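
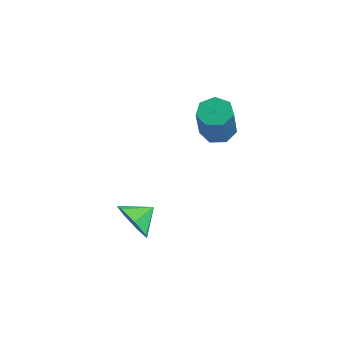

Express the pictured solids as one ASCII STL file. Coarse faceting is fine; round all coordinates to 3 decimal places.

solid 
facet normal -0.058 0.338 -0.939
outer loop
vertex 0.665 -0.146 1.449
vertex 0.278 -0.79 1.241
vertex -0.009 -0.114 1.502
endloop
endfacet
facet normal 0.071 0.940 0.335
outer loop
vertex 0.665 -0.146 1.449
vertex -0.009 -0.114 1.502
vertex 0.769 -0.766 3.168
endloop
endfacet
facet normal 0.072 0.940 0.334
outer loop
vertex 0.769 -0.766 3.168
vertex -0.009 -0.114 1.502
vertex 0.095 -0.733 3.221
endloop
endfacet
facet normal 0.057 -0.339 0.939
outer loop
vertex 0.769 -0.766 3.168
vertex 0.095 -0.733 3.221
vertex 0.382 -1.41 2.959
endloop
endfacet
facet normal -0.057 0.338 -0.939
outer loop
vertex -0.009 -0.114 1.502
vertex 0.278 -0.79 1.241
vertex -0.467 -0.591 1.358
endloop
endfacet
facet normal -0.734 0.624 0.269
outer loop
vertex -0.009 -0.114 1.502
vertex -0.467 -0.591 1.358
vertex 0.095 -0.733 3.221
endloop
endfacet
facet normal -0.734 0.623 0.269
outer loop
vertex 0.095 -0.733 3.221
vertex -0.467 -0.591 1.358
vertex -0.363 -1.21 3.076
endloop
endfacet
facet normal 0.056 -0.339 0.939
outer loop
vertex 0.095 -0.733 3.221
vertex -0.363 -1.21 3.076
vertex 0.382 -1.41 2.959
endloop
endfacet
facet normal -0.057 0.340 -0.939
outer loop
vertex -0.467 -0.591 1.358
vertex 0.278 -0.79 1.241
vertex -0.364 -1.218 1.125
endloop
endfacet
facet normal -0.987 -0.163 0.001
outer loop
vertex -0.467 -0.591 1.358
vertex -0.364 -1.218 1.125
vertex -0.363 -1.21 3.076
endloop
endfacet
facet normal -0.987 -0.162 0.001
outer loop
vertex -0.363 -1.21 3.076
vertex -0.364 -1.218 1.125
vertex -0.26 -1.838 2.844
endloop
endfacet
facet normal 0.057 -0.338 0.940
outer loop
vertex -0.363 -1.21 3.076
vertex -0.26 -1.838 2.844
vertex 0.382 -1.41 2.959
endloop
endfacet
facet normal -0.056 0.339 -0.939
outer loop
vertex -0.364 -1.218 1.125
vertex 0.278 -0.79 1.241
vertex 0.223 -1.523 0.98
endloop
endfacet
facet normal -0.496 -0.826 -0.268
outer loop
vertex -0.364 -1.218 1.125
vertex 0.223 -1.523 0.98
vertex -0.26 -1.838 2.844
endloop
endfacet
facet normal -0.496 -0.826 -0.268
outer loop
vertex -0.26 -1.838 2.844
vertex 0.223 -1.523 0.98
vertex 0.327 -2.143 2.699
endloop
endfacet
facet normal 0.057 -0.338 0.940
outer loop
vertex -0.26 -1.838 2.844
vertex 0.327 -2.143 2.699
vertex 0.382 -1.41 2.959
endloop
endfacet
facet normal -0.057 0.339 -0.939
outer loop
vertex 0.223 -1.523 0.98
vertex 0.278 -0.79 1.241
vertex 0.851 -1.276 1.031
endloop
endfacet
facet normal 0.368 -0.867 -0.335
outer loop
vertex 0.223 -1.523 0.98
vertex 0.851 -1.276 1.031
vertex 0.327 -2.143 2.699
endloop
endfacet
facet normal 0.368 -0.867 -0.335
outer loop
vertex 0.327 -2.143 2.699
vertex 0.851 -1.276 1.031
vertex 0.955 -1.896 2.749
endloop
endfacet
facet normal 0.058 -0.338 0.940
outer loop
vertex 0.327 -2.143 2.699
vertex 0.955 -1.896 2.749
vertex 0.382 -1.41 2.959
endloop
endfacet
facet normal -0.057 0.339 -0.939
outer loop
vertex 0.851 -1.276 1.031
vertex 0.278 -0.79 1.241
vertex 1.048 -0.663 1.24
endloop
endfacet
facet normal 0.955 -0.256 -0.150
outer loop
vertex 0.851 -1.276 1.031
vertex 1.048 -0.663 1.24
vertex 0.955 -1.896 2.749
endloop
endfacet
facet normal 0.955 -0.256 -0.150
outer loop
vertex 0.955 -1.896 2.749
vertex 1.048 -0.663 1.24
vertex 1.152 -1.283 2.958
endloop
endfacet
facet normal 0.057 -0.339 0.939
outer loop
vertex 0.955 -1.896 2.749
vertex 1.152 -1.283 2.958
vertex 0.382 -1.41 2.959
endloop
endfacet
facet normal -0.057 0.338 -0.940
outer loop
vertex 1.048 -0.663 1.24
vertex 0.278 -0.79 1.241
vertex 0.665 -0.146 1.449
endloop
endfacet
facet normal 0.822 0.549 0.148
outer loop
vertex 1.048 -0.663 1.24
vertex 0.665 -0.146 1.449
vertex 1.152 -1.283 2.958
endloop
endfacet
facet normal 0.823 0.549 0.148
outer loop
vertex 1.152 -1.283 2.958
vertex 0.665 -0.146 1.449
vertex 0.769 -0.766 3.168
endloop
endfacet
facet normal 0.057 -0.339 0.939
outer loop
vertex 1.152 -1.283 2.958
vertex 0.769 -0.766 3.168
vertex 0.382 -1.41 2.959
endloop
endfacet
facet normal -0.493 -0.787 -0.370
outer loop
vertex -1.24 -4.46 -3.37
vertex -1.916 -4.381 -2.637
vertex -1.923 -3.952 -3.541
endloop
endfacet
facet normal 0.599 0.645 -0.475
outer loop
vertex -1.24 -4.46 -3.37
vertex -1.923 -3.952 -3.541
vertex -1.364 -3.499 -2.223
endloop
endfacet
facet normal -0.494 -0.787 -0.370
outer loop
vertex -1.923 -3.952 -3.541
vertex -1.916 -4.381 -2.637
vertex -2.6 -3.767 -3.031
endloop
endfacet
facet normal 0.010 0.944 -0.329
outer loop
vertex -1.923 -3.952 -3.541
vertex -2.6 -3.767 -3.031
vertex -1.364 -3.499 -2.223
endloop
endfacet
facet normal -0.493 -0.787 -0.370
outer loop
vertex -2.6 -3.767 -3.031
vertex -1.916 -4.381 -2.637
vertex -2.763 -4.044 -2.225
endloop
endfacet
facet normal -0.353 0.905 0.240
outer loop
vertex -2.6 -3.767 -3.031
vertex -2.763 -4.044 -2.225
vertex -1.364 -3.499 -2.223
endloop
endfacet
facet normal -0.493 -0.787 -0.370
outer loop
vertex -2.763 -4.044 -2.225
vertex -1.916 -4.381 -2.637
vertex -2.288 -4.575 -1.729
endloop
endfacet
facet normal -0.217 0.555 0.803
outer loop
vertex -2.763 -4.044 -2.225
vertex -2.288 -4.575 -1.729
vertex -1.364 -3.499 -2.223
endloop
endfacet
facet normal -0.493 -0.788 -0.370
outer loop
vertex -2.288 -4.575 -1.729
vertex -1.916 -4.381 -2.637
vertex -1.533 -4.959 -1.917
endloop
endfacet
facet normal 0.314 0.160 0.936
outer loop
vertex -2.288 -4.575 -1.729
vertex -1.533 -4.959 -1.917
vertex -1.364 -3.499 -2.223
endloop
endfacet
facet normal -0.494 -0.787 -0.369
outer loop
vertex -1.533 -4.959 -1.917
vertex -1.916 -4.381 -2.637
vertex -1.067 -4.909 -2.647
endloop
endfacet
facet normal 0.842 0.015 0.539
outer loop
vertex -1.533 -4.959 -1.917
vertex -1.067 -4.909 -2.647
vertex -1.364 -3.499 -2.223
endloop
endfacet
facet normal -0.494 -0.787 -0.370
outer loop
vertex -1.067 -4.909 -2.647
vertex -1.916 -4.381 -2.637
vertex -1.24 -4.46 -3.37
endloop
endfacet
facet normal 0.969 0.231 -0.089
outer loop
vertex -1.067 -4.909 -2.647
vertex -1.24 -4.46 -3.37
vertex -1.364 -3.499 -2.223
endloop
endfacet

endsolid


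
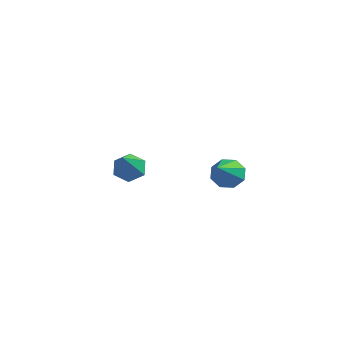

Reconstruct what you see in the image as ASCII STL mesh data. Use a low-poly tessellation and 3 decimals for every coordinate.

solid 
facet normal -0.319 0.615 -0.722
outer loop
vertex 2.426 0.122 -2.866
vertex 2.212 0.449 -2.493
vertex 2.722 0.522 -2.656
endloop
endfacet
facet normal 0.832 -0.437 -0.341
outer loop
vertex 2.426 0.122 -2.866
vertex 2.722 0.522 -2.656
vertex 2.708 -0.509 -1.367
endloop
endfacet
facet normal -0.319 0.614 -0.722
outer loop
vertex 2.722 0.522 -2.656
vertex 2.212 0.449 -2.493
vertex 2.507 0.849 -2.283
endloop
endfacet
facet normal 0.916 0.309 0.257
outer loop
vertex 2.722 0.522 -2.656
vertex 2.507 0.849 -2.283
vertex 2.708 -0.509 -1.367
endloop
endfacet
facet normal -0.317 0.614 -0.723
outer loop
vertex 2.507 0.849 -2.283
vertex 2.212 0.449 -2.493
vertex 1.997 0.776 -2.121
endloop
endfacet
facet normal 0.174 0.568 0.804
outer loop
vertex 2.507 0.849 -2.283
vertex 1.997 0.776 -2.121
vertex 2.708 -0.509 -1.367
endloop
endfacet
facet normal -0.317 0.614 -0.723
outer loop
vertex 1.997 0.776 -2.121
vertex 2.212 0.449 -2.493
vertex 1.702 0.376 -2.331
endloop
endfacet
facet normal -0.650 0.083 0.755
outer loop
vertex 1.997 0.776 -2.121
vertex 1.702 0.376 -2.331
vertex 2.708 -0.509 -1.367
endloop
endfacet
facet normal -0.317 0.615 -0.722
outer loop
vertex 1.702 0.376 -2.331
vertex 2.212 0.449 -2.493
vertex 1.917 0.049 -2.704
endloop
endfacet
facet normal -0.733 -0.662 0.158
outer loop
vertex 1.702 0.376 -2.331
vertex 1.917 0.049 -2.704
vertex 2.708 -0.509 -1.367
endloop
endfacet
facet normal -0.318 0.615 -0.722
outer loop
vertex 1.917 0.049 -2.704
vertex 2.212 0.449 -2.493
vertex 2.426 0.122 -2.866
endloop
endfacet
facet normal 0.008 -0.921 -0.389
outer loop
vertex 1.917 0.049 -2.704
vertex 2.426 0.122 -2.866
vertex 2.708 -0.509 -1.367
endloop
endfacet
facet normal -0.294 0.724 -0.624
outer loop
vertex 3.59 4.03 -4.78
vertex 3.218 4.233 -4.369
vertex 3.781 4.339 -4.511
endloop
endfacet
facet normal 0.904 -0.266 -0.336
outer loop
vertex 3.59 4.03 -4.78
vertex 3.781 4.339 -4.511
vertex 3.842 2.707 -3.051
endloop
endfacet
facet normal -0.294 0.723 -0.625
outer loop
vertex 3.781 4.339 -4.511
vertex 3.218 4.233 -4.369
vertex 3.642 4.586 -4.16
endloop
endfacet
facet normal 0.949 0.228 0.215
outer loop
vertex 3.781 4.339 -4.511
vertex 3.642 4.586 -4.16
vertex 3.842 2.707 -3.051
endloop
endfacet
facet normal -0.295 0.724 -0.624
outer loop
vertex 3.642 4.586 -4.16
vertex 3.218 4.233 -4.369
vertex 3.255 4.626 -3.931
endloop
endfacet
facet normal 0.482 0.483 0.731
outer loop
vertex 3.642 4.586 -4.16
vertex 3.255 4.626 -3.931
vertex 3.842 2.707 -3.051
endloop
endfacet
facet normal -0.297 0.723 -0.624
outer loop
vertex 3.255 4.626 -3.931
vertex 3.218 4.233 -4.369
vertex 2.846 4.435 -3.958
endloop
endfacet
facet normal -0.223 0.349 0.910
outer loop
vertex 3.255 4.626 -3.931
vertex 2.846 4.435 -3.958
vertex 3.842 2.707 -3.051
endloop
endfacet
facet normal -0.296 0.723 -0.624
outer loop
vertex 2.846 4.435 -3.958
vertex 3.218 4.233 -4.369
vertex 2.656 4.126 -4.226
endloop
endfacet
facet normal -0.756 -0.096 0.647
outer loop
vertex 2.846 4.435 -3.958
vertex 2.656 4.126 -4.226
vertex 3.842 2.707 -3.051
endloop
endfacet
facet normal -0.296 0.723 -0.624
outer loop
vertex 2.656 4.126 -4.226
vertex 3.218 4.233 -4.369
vertex 2.795 3.879 -4.578
endloop
endfacet
facet normal -0.802 -0.590 0.097
outer loop
vertex 2.656 4.126 -4.226
vertex 2.795 3.879 -4.578
vertex 3.842 2.707 -3.051
endloop
endfacet
facet normal -0.295 0.722 -0.625
outer loop
vertex 2.795 3.879 -4.578
vertex 3.218 4.233 -4.369
vertex 3.182 3.839 -4.807
endloop
endfacet
facet normal -0.335 -0.844 -0.418
outer loop
vertex 2.795 3.879 -4.578
vertex 3.182 3.839 -4.807
vertex 3.842 2.707 -3.051
endloop
endfacet
facet normal -0.297 0.722 -0.625
outer loop
vertex 3.182 3.839 -4.807
vertex 3.218 4.233 -4.369
vertex 3.59 4.03 -4.78
endloop
endfacet
facet normal 0.372 -0.710 -0.598
outer loop
vertex 3.182 3.839 -4.807
vertex 3.59 4.03 -4.78
vertex 3.842 2.707 -3.051
endloop
endfacet

endsolid


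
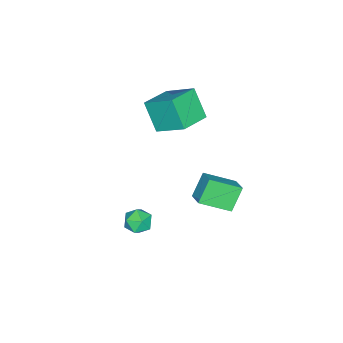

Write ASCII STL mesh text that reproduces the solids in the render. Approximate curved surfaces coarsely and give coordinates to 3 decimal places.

solid 
facet normal -0.963 0.189 -0.193
outer loop
vertex -3.5 -0.549 3.793
vertex -3.015 0.417 2.317
vertex -3.601 -2.188 2.687
endloop
endfacet
facet normal -0.265 -0.528 0.807
outer loop
vertex -1.925 -2.517 3.023
vertex -3.5 -0.549 3.793
vertex -3.601 -2.188 2.687
endloop
endfacet
facet normal -0.963 0.189 -0.193
outer loop
vertex -3.601 -2.188 2.687
vertex -3.015 0.417 2.317
vertex -3.115 -1.222 1.211
endloop
endfacet
facet normal -0.051 -0.828 -0.559
outer loop
vertex -3.115 -1.222 1.211
vertex -1.925 -2.517 3.023
vertex -3.601 -2.188 2.687
endloop
endfacet
facet normal 0.051 0.828 0.558
outer loop
vertex -3.5 -0.549 3.793
vertex -1.339 0.088 2.653
vertex -3.015 0.417 2.317
endloop
endfacet
facet normal -0.266 -0.528 0.807
outer loop
vertex -1.825 -0.878 4.129
vertex -3.5 -0.549 3.793
vertex -1.925 -2.517 3.023
endloop
endfacet
facet normal 0.051 0.828 0.559
outer loop
vertex -1.825 -0.878 4.129
vertex -1.339 0.088 2.653
vertex -3.5 -0.549 3.793
endloop
endfacet
facet normal 0.265 0.528 -0.807
outer loop
vertex -3.015 0.417 2.317
vertex -1.339 0.088 2.653
vertex -3.115 -1.222 1.211
endloop
endfacet
facet normal -0.051 -0.828 -0.559
outer loop
vertex -1.44 -1.551 1.547
vertex -1.925 -2.517 3.023
vertex -3.115 -1.222 1.211
endloop
endfacet
facet normal 0.266 0.528 -0.807
outer loop
vertex -3.115 -1.222 1.211
vertex -1.339 0.088 2.653
vertex -1.44 -1.551 1.547
endloop
endfacet
facet normal 0.963 -0.189 0.193
outer loop
vertex -1.44 -1.551 1.547
vertex -1.825 -0.878 4.129
vertex -1.925 -2.517 3.023
endloop
endfacet
facet normal 0.963 -0.190 0.193
outer loop
vertex -1.339 0.088 2.653
vertex -1.825 -0.878 4.129
vertex -1.44 -1.551 1.547
endloop
endfacet
facet normal 0.395 -0.033 0.918
outer loop
vertex 4.154 0.834 0.631
vertex 3.654 0.256 0.825
vertex 4.358 0.081 0.516
endloop
endfacet
facet normal 0.882 0.172 0.439
outer loop
vertex 4.154 0.834 0.631
vertex 4.358 0.081 0.516
vertex 4.525 0.623 -0.032
endloop
endfacet
facet normal 0.639 0.760 0.116
outer loop
vertex 4.154 0.834 0.631
vertex 4.525 0.623 -0.032
vertex 3.924 1.133 -0.061
endloop
endfacet
facet normal 0.002 0.918 0.396
outer loop
vertex 4.154 0.834 0.631
vertex 3.924 1.133 -0.061
vertex 3.386 0.906 0.468
endloop
endfacet
facet normal -0.149 0.428 0.891
outer loop
vertex 4.154 0.834 0.631
vertex 3.386 0.906 0.468
vertex 3.654 0.256 0.825
endloop
endfacet
facet normal 0.938 -0.342 -0.053
outer loop
vertex 4.525 0.623 -0.032
vertex 4.358 0.081 0.516
vertex 4.254 -0.086 -0.248
endloop
endfacet
facet normal 0.150 -0.675 0.723
outer loop
vertex 4.358 0.081 0.516
vertex 3.654 0.256 0.825
vertex 3.716 -0.313 0.281
endloop
endfacet
facet normal -0.730 0.072 0.679
outer loop
vertex 3.654 0.256 0.825
vertex 3.386 0.906 0.468
vertex 3.115 0.197 0.252
endloop
endfacet
facet normal -0.486 0.865 -0.123
outer loop
vertex 3.386 0.906 0.468
vertex 3.924 1.133 -0.061
vertex 3.282 0.739 -0.296
endloop
endfacet
facet normal 0.545 0.610 -0.576
outer loop
vertex 3.924 1.133 -0.061
vertex 4.525 0.623 -0.032
vertex 3.986 0.564 -0.605
endloop
endfacet
facet normal -0.002 -0.918 -0.396
outer loop
vertex 3.486 -0.014 -0.411
vertex 4.254 -0.086 -0.248
vertex 3.716 -0.313 0.281
endloop
endfacet
facet normal -0.639 -0.760 -0.116
outer loop
vertex 3.486 -0.014 -0.411
vertex 3.716 -0.313 0.281
vertex 3.115 0.197 0.252
endloop
endfacet
facet normal -0.882 -0.172 -0.439
outer loop
vertex 3.486 -0.014 -0.411
vertex 3.115 0.197 0.252
vertex 3.282 0.739 -0.296
endloop
endfacet
facet normal -0.395 0.033 -0.918
outer loop
vertex 3.486 -0.014 -0.411
vertex 3.282 0.739 -0.296
vertex 3.986 0.564 -0.605
endloop
endfacet
facet normal 0.149 -0.428 -0.891
outer loop
vertex 3.486 -0.014 -0.411
vertex 3.986 0.564 -0.605
vertex 4.254 -0.086 -0.248
endloop
endfacet
facet normal 0.486 -0.865 0.123
outer loop
vertex 3.716 -0.313 0.281
vertex 4.254 -0.086 -0.248
vertex 4.358 0.081 0.516
endloop
endfacet
facet normal -0.545 -0.610 0.576
outer loop
vertex 3.115 0.197 0.252
vertex 3.716 -0.313 0.281
vertex 3.654 0.256 0.825
endloop
endfacet
facet normal -0.938 0.342 0.053
outer loop
vertex 3.282 0.739 -0.296
vertex 3.115 0.197 0.252
vertex 3.386 0.906 0.468
endloop
endfacet
facet normal -0.150 0.675 -0.723
outer loop
vertex 3.986 0.564 -0.605
vertex 3.282 0.739 -0.296
vertex 3.924 1.133 -0.061
endloop
endfacet
facet normal 0.730 -0.072 -0.679
outer loop
vertex 4.254 -0.086 -0.248
vertex 3.986 0.564 -0.605
vertex 4.525 0.623 -0.032
endloop
endfacet
facet normal -0.613 0.078 0.786
outer loop
vertex -0.341 1.676 0.762
vertex 0.341 2.388 1.224
vertex -1.217 3.045 -0.057
endloop
endfacet
facet normal -0.626 -0.654 -0.424
outer loop
vertex -0.321 2.932 -1.204
vertex -0.341 1.676 0.762
vertex -1.217 3.045 -0.057
endloop
endfacet
facet normal -0.613 0.078 0.786
outer loop
vertex -1.217 3.045 -0.057
vertex 0.341 2.388 1.224
vertex -0.534 3.758 0.405
endloop
endfacet
facet normal -0.481 0.752 -0.450
outer loop
vertex -0.534 3.758 0.405
vertex -0.321 2.932 -1.204
vertex -1.217 3.045 -0.057
endloop
endfacet
facet normal 0.481 -0.753 0.450
outer loop
vertex -0.341 1.676 0.762
vertex 1.237 2.275 0.077
vertex 0.341 2.388 1.224
endloop
endfacet
facet normal -0.627 -0.654 -0.424
outer loop
vertex 0.554 1.562 -0.385
vertex -0.341 1.676 0.762
vertex -0.321 2.932 -1.204
endloop
endfacet
facet normal 0.481 -0.752 0.450
outer loop
vertex 0.554 1.562 -0.385
vertex 1.237 2.275 0.077
vertex -0.341 1.676 0.762
endloop
endfacet
facet normal 0.626 0.654 0.425
outer loop
vertex 0.341 2.388 1.224
vertex 1.237 2.275 0.077
vertex -0.534 3.758 0.405
endloop
endfacet
facet normal -0.481 0.753 -0.450
outer loop
vertex 0.361 3.644 -0.742
vertex -0.321 2.932 -1.204
vertex -0.534 3.758 0.405
endloop
endfacet
facet normal 0.626 0.654 0.424
outer loop
vertex -0.534 3.758 0.405
vertex 1.237 2.275 0.077
vertex 0.361 3.644 -0.742
endloop
endfacet
facet normal 0.614 -0.078 -0.786
outer loop
vertex 0.361 3.644 -0.742
vertex 0.554 1.562 -0.385
vertex -0.321 2.932 -1.204
endloop
endfacet
facet normal 0.613 -0.078 -0.786
outer loop
vertex 1.237 2.275 0.077
vertex 0.554 1.562 -0.385
vertex 0.361 3.644 -0.742
endloop
endfacet

endsolid


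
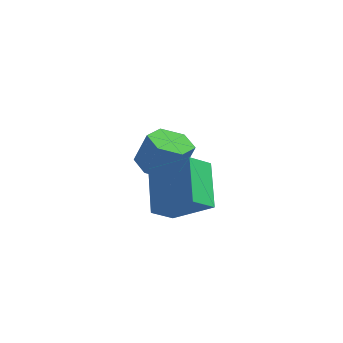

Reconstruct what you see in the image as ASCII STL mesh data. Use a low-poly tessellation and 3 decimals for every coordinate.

solid 
facet normal -0.366 -0.024 -0.930
outer loop
vertex -1.458 3.995 1.796
vertex -2.289 3.531 2.135
vertex -2.254 4.54 2.095
endloop
endfacet
facet normal 0.495 0.842 -0.216
outer loop
vertex -1.458 3.995 1.796
vertex -2.254 4.54 2.095
vertex -0.88 4.033 3.266
endloop
endfacet
facet normal 0.495 0.842 -0.216
outer loop
vertex -0.88 4.033 3.266
vertex -2.254 4.54 2.095
vertex -1.676 4.578 3.565
endloop
endfacet
facet normal 0.366 0.024 0.930
outer loop
vertex -0.88 4.033 3.266
vertex -1.676 4.578 3.565
vertex -1.711 3.569 3.605
endloop
endfacet
facet normal -0.366 -0.024 -0.930
outer loop
vertex -2.254 4.54 2.095
vertex -2.289 3.531 2.135
vertex -3.085 4.076 2.434
endloop
endfacet
facet normal -0.435 0.888 0.148
outer loop
vertex -2.254 4.54 2.095
vertex -3.085 4.076 2.434
vertex -1.676 4.578 3.565
endloop
endfacet
facet normal -0.435 0.888 0.148
outer loop
vertex -1.676 4.578 3.565
vertex -3.085 4.076 2.434
vertex -2.507 4.114 3.904
endloop
endfacet
facet normal 0.366 0.024 0.930
outer loop
vertex -1.676 4.578 3.565
vertex -2.507 4.114 3.904
vertex -1.711 3.569 3.605
endloop
endfacet
facet normal -0.366 -0.024 -0.930
outer loop
vertex -3.085 4.076 2.434
vertex -2.289 3.531 2.135
vertex -3.12 3.067 2.474
endloop
endfacet
facet normal -0.930 0.047 0.364
outer loop
vertex -3.085 4.076 2.434
vertex -3.12 3.067 2.474
vertex -2.507 4.114 3.904
endloop
endfacet
facet normal -0.930 0.047 0.364
outer loop
vertex -2.507 4.114 3.904
vertex -3.12 3.067 2.474
vertex -2.542 3.105 3.944
endloop
endfacet
facet normal 0.366 0.024 0.930
outer loop
vertex -2.507 4.114 3.904
vertex -2.542 3.105 3.944
vertex -1.711 3.569 3.605
endloop
endfacet
facet normal -0.366 -0.024 -0.930
outer loop
vertex -3.12 3.067 2.474
vertex -2.289 3.531 2.135
vertex -2.324 2.522 2.175
endloop
endfacet
facet normal -0.495 -0.842 0.216
outer loop
vertex -3.12 3.067 2.474
vertex -2.324 2.522 2.175
vertex -2.542 3.105 3.944
endloop
endfacet
facet normal -0.495 -0.842 0.216
outer loop
vertex -2.542 3.105 3.944
vertex -2.324 2.522 2.175
vertex -1.746 2.56 3.645
endloop
endfacet
facet normal 0.366 0.024 0.930
outer loop
vertex -2.542 3.105 3.944
vertex -1.746 2.56 3.645
vertex -1.711 3.569 3.605
endloop
endfacet
facet normal -0.366 -0.024 -0.930
outer loop
vertex -2.324 2.522 2.175
vertex -2.289 3.531 2.135
vertex -1.493 2.986 1.836
endloop
endfacet
facet normal 0.435 -0.888 -0.148
outer loop
vertex -2.324 2.522 2.175
vertex -1.493 2.986 1.836
vertex -1.746 2.56 3.645
endloop
endfacet
facet normal 0.435 -0.888 -0.148
outer loop
vertex -1.746 2.56 3.645
vertex -1.493 2.986 1.836
vertex -0.915 3.024 3.306
endloop
endfacet
facet normal 0.366 0.024 0.930
outer loop
vertex -1.746 2.56 3.645
vertex -0.915 3.024 3.306
vertex -1.711 3.569 3.605
endloop
endfacet
facet normal -0.366 -0.024 -0.930
outer loop
vertex -1.493 2.986 1.836
vertex -2.289 3.531 2.135
vertex -1.458 3.995 1.796
endloop
endfacet
facet normal 0.930 -0.047 -0.364
outer loop
vertex -1.493 2.986 1.836
vertex -1.458 3.995 1.796
vertex -0.915 3.024 3.306
endloop
endfacet
facet normal 0.930 -0.047 -0.364
outer loop
vertex -0.915 3.024 3.306
vertex -1.458 3.995 1.796
vertex -0.88 4.033 3.266
endloop
endfacet
facet normal 0.366 0.024 0.930
outer loop
vertex -0.915 3.024 3.306
vertex -0.88 4.033 3.266
vertex -1.711 3.569 3.605
endloop
endfacet
facet normal -0.403 0.621 0.672
outer loop
vertex 1.277 -0.422 5.209
vertex 1.66 0.518 4.57
vertex -0.447 -0.423 4.175
endloop
endfacet
facet normal -0.319 -0.784 0.533
outer loop
vertex 0.42 -1.758 2.73
vertex 1.277 -0.422 5.209
vertex -0.447 -0.423 4.175
endloop
endfacet
facet normal -0.403 0.621 0.672
outer loop
vertex -0.447 -0.423 4.175
vertex 1.66 0.518 4.57
vertex -0.064 0.518 3.536
endloop
endfacet
facet normal -0.858 -0.000 -0.514
outer loop
vertex -0.064 0.518 3.536
vertex 0.42 -1.758 2.73
vertex -0.447 -0.423 4.175
endloop
endfacet
facet normal 0.858 0.000 0.514
outer loop
vertex 1.277 -0.422 5.209
vertex 2.527 -0.817 3.125
vertex 1.66 0.518 4.57
endloop
endfacet
facet normal -0.320 -0.784 0.533
outer loop
vertex 2.144 -1.758 3.764
vertex 1.277 -0.422 5.209
vertex 0.42 -1.758 2.73
endloop
endfacet
facet normal 0.858 0.000 0.514
outer loop
vertex 2.144 -1.758 3.764
vertex 2.527 -0.817 3.125
vertex 1.277 -0.422 5.209
endloop
endfacet
facet normal 0.319 0.784 -0.533
outer loop
vertex 1.66 0.518 4.57
vertex 2.527 -0.817 3.125
vertex -0.064 0.518 3.536
endloop
endfacet
facet normal -0.858 -0.000 -0.514
outer loop
vertex 0.803 -0.818 2.091
vertex 0.42 -1.758 2.73
vertex -0.064 0.518 3.536
endloop
endfacet
facet normal 0.319 0.784 -0.533
outer loop
vertex -0.064 0.518 3.536
vertex 2.527 -0.817 3.125
vertex 0.803 -0.818 2.091
endloop
endfacet
facet normal 0.403 -0.621 -0.672
outer loop
vertex 0.803 -0.818 2.091
vertex 2.144 -1.758 3.764
vertex 0.42 -1.758 2.73
endloop
endfacet
facet normal 0.404 -0.621 -0.672
outer loop
vertex 2.527 -0.817 3.125
vertex 2.144 -1.758 3.764
vertex 0.803 -0.818 2.091
endloop
endfacet

endsolid


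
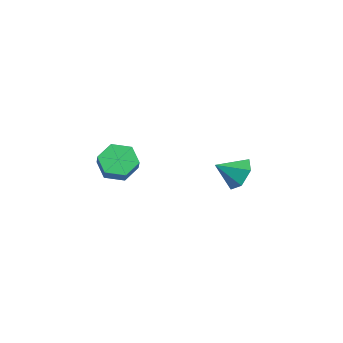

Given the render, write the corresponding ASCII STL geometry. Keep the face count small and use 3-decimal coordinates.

solid 
facet normal 0.302 0.791 -0.532
outer loop
vertex 2.35 3.817 -0.132
vertex 1.622 3.631 -0.821
vertex 1.428 4.24 -0.026
endloop
endfacet
facet normal 0.104 -0.022 0.994
outer loop
vertex 2.35 3.817 -0.132
vertex 1.428 4.24 -0.026
vertex 1.178 2.469 -0.039
endloop
endfacet
facet normal 0.302 0.791 -0.532
outer loop
vertex 1.428 4.24 -0.026
vertex 1.622 3.631 -0.821
vertex 0.7 4.054 -0.715
endloop
endfacet
facet normal -0.697 0.093 0.711
outer loop
vertex 1.428 4.24 -0.026
vertex 0.7 4.054 -0.715
vertex 1.178 2.469 -0.039
endloop
endfacet
facet normal 0.302 0.791 -0.533
outer loop
vertex 0.7 4.054 -0.715
vertex 1.622 3.631 -0.821
vertex 0.893 3.445 -1.51
endloop
endfacet
facet normal -0.956 -0.292 -0.008
outer loop
vertex 0.7 4.054 -0.715
vertex 0.893 3.445 -1.51
vertex 1.178 2.469 -0.039
endloop
endfacet
facet normal 0.301 0.791 -0.532
outer loop
vertex 0.893 3.445 -1.51
vertex 1.622 3.631 -0.821
vertex 1.815 3.023 -1.616
endloop
endfacet
facet normal -0.414 -0.793 -0.446
outer loop
vertex 0.893 3.445 -1.51
vertex 1.815 3.023 -1.616
vertex 1.178 2.469 -0.039
endloop
endfacet
facet normal 0.301 0.791 -0.532
outer loop
vertex 1.815 3.023 -1.616
vertex 1.622 3.631 -0.821
vertex 2.544 3.209 -0.927
endloop
endfacet
facet normal 0.386 -0.908 -0.163
outer loop
vertex 1.815 3.023 -1.616
vertex 2.544 3.209 -0.927
vertex 1.178 2.469 -0.039
endloop
endfacet
facet normal 0.301 0.791 -0.532
outer loop
vertex 2.544 3.209 -0.927
vertex 1.622 3.631 -0.821
vertex 2.35 3.817 -0.132
endloop
endfacet
facet normal 0.645 -0.523 0.557
outer loop
vertex 2.544 3.209 -0.927
vertex 2.35 3.817 -0.132
vertex 1.178 2.469 -0.039
endloop
endfacet
facet normal -0.578 0.219 -0.786
outer loop
vertex 1.632 -1.881 1.447
vertex 1.113 -2.724 1.594
vertex 0.827 -1.876 2.041
endloop
endfacet
facet normal 0.134 0.976 0.174
outer loop
vertex 1.632 -1.881 1.447
vertex 0.827 -1.876 2.041
vertex 2.245 -2.114 2.28
endloop
endfacet
facet normal 0.134 0.976 0.174
outer loop
vertex 2.245 -2.114 2.28
vertex 0.827 -1.876 2.041
vertex 1.44 -2.109 2.874
endloop
endfacet
facet normal 0.578 -0.220 0.786
outer loop
vertex 2.245 -2.114 2.28
vertex 1.44 -2.109 2.874
vertex 1.727 -2.956 2.426
endloop
endfacet
facet normal -0.578 0.219 -0.786
outer loop
vertex 0.827 -1.876 2.041
vertex 1.113 -2.724 1.594
vertex 0.309 -2.719 2.187
endloop
endfacet
facet normal -0.630 0.491 0.601
outer loop
vertex 0.827 -1.876 2.041
vertex 0.309 -2.719 2.187
vertex 1.44 -2.109 2.874
endloop
endfacet
facet normal -0.630 0.492 0.601
outer loop
vertex 1.44 -2.109 2.874
vertex 0.309 -2.719 2.187
vertex 0.922 -2.951 3.02
endloop
endfacet
facet normal 0.578 -0.220 0.786
outer loop
vertex 1.44 -2.109 2.874
vertex 0.922 -2.951 3.02
vertex 1.727 -2.956 2.426
endloop
endfacet
facet normal -0.578 0.219 -0.786
outer loop
vertex 0.309 -2.719 2.187
vertex 1.113 -2.724 1.594
vertex 0.595 -3.566 1.74
endloop
endfacet
facet normal -0.764 -0.484 0.427
outer loop
vertex 0.309 -2.719 2.187
vertex 0.595 -3.566 1.74
vertex 0.922 -2.951 3.02
endloop
endfacet
facet normal -0.764 -0.483 0.427
outer loop
vertex 0.922 -2.951 3.02
vertex 0.595 -3.566 1.74
vertex 1.208 -3.799 2.573
endloop
endfacet
facet normal 0.578 -0.219 0.786
outer loop
vertex 0.922 -2.951 3.02
vertex 1.208 -3.799 2.573
vertex 1.727 -2.956 2.426
endloop
endfacet
facet normal -0.578 0.220 -0.786
outer loop
vertex 0.595 -3.566 1.74
vertex 1.113 -2.724 1.594
vertex 1.4 -3.571 1.146
endloop
endfacet
facet normal -0.134 -0.976 -0.174
outer loop
vertex 0.595 -3.566 1.74
vertex 1.4 -3.571 1.146
vertex 1.208 -3.799 2.573
endloop
endfacet
facet normal -0.134 -0.976 -0.174
outer loop
vertex 1.208 -3.799 2.573
vertex 1.4 -3.571 1.146
vertex 2.013 -3.804 1.979
endloop
endfacet
facet normal 0.578 -0.219 0.786
outer loop
vertex 1.208 -3.799 2.573
vertex 2.013 -3.804 1.979
vertex 1.727 -2.956 2.426
endloop
endfacet
facet normal -0.578 0.220 -0.786
outer loop
vertex 1.4 -3.571 1.146
vertex 1.113 -2.724 1.594
vertex 1.918 -2.729 1.0
endloop
endfacet
facet normal 0.630 -0.492 -0.601
outer loop
vertex 1.4 -3.571 1.146
vertex 1.918 -2.729 1.0
vertex 2.013 -3.804 1.979
endloop
endfacet
facet normal 0.630 -0.491 -0.601
outer loop
vertex 2.013 -3.804 1.979
vertex 1.918 -2.729 1.0
vertex 2.531 -2.961 1.833
endloop
endfacet
facet normal 0.578 -0.219 0.786
outer loop
vertex 2.013 -3.804 1.979
vertex 2.531 -2.961 1.833
vertex 1.727 -2.956 2.426
endloop
endfacet
facet normal -0.578 0.219 -0.786
outer loop
vertex 1.918 -2.729 1.0
vertex 1.113 -2.724 1.594
vertex 1.632 -1.881 1.447
endloop
endfacet
facet normal 0.764 0.483 -0.428
outer loop
vertex 1.918 -2.729 1.0
vertex 1.632 -1.881 1.447
vertex 2.531 -2.961 1.833
endloop
endfacet
facet normal 0.764 0.483 -0.427
outer loop
vertex 2.531 -2.961 1.833
vertex 1.632 -1.881 1.447
vertex 2.245 -2.114 2.28
endloop
endfacet
facet normal 0.578 -0.219 0.786
outer loop
vertex 2.531 -2.961 1.833
vertex 2.245 -2.114 2.28
vertex 1.727 -2.956 2.426
endloop
endfacet

endsolid


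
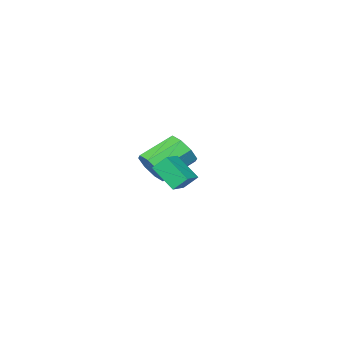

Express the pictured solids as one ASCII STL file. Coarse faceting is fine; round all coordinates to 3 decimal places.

solid 
facet normal -0.866 -0.430 -0.254
outer loop
vertex 2.139 1.762 0.656
vertex 1.749 2.187 1.267
vertex 1.885 2.794 -0.224
endloop
endfacet
facet normal 0.464 -0.506 -0.727
outer loop
vertex 2.691 3.193 0.013
vertex 2.139 1.762 0.656
vertex 1.885 2.794 -0.224
endloop
endfacet
facet normal -0.866 -0.430 -0.254
outer loop
vertex 1.885 2.794 -0.224
vertex 1.749 2.187 1.267
vertex 1.495 3.219 0.387
endloop
endfacet
facet normal -0.183 0.748 -0.637
outer loop
vertex 1.495 3.219 0.387
vertex 2.691 3.193 0.013
vertex 1.885 2.794 -0.224
endloop
endfacet
facet normal 0.183 -0.748 0.637
outer loop
vertex 2.139 1.762 0.656
vertex 2.555 2.586 1.504
vertex 1.749 2.187 1.267
endloop
endfacet
facet normal 0.464 -0.506 -0.727
outer loop
vertex 2.945 2.161 0.893
vertex 2.139 1.762 0.656
vertex 2.691 3.193 0.013
endloop
endfacet
facet normal 0.183 -0.748 0.637
outer loop
vertex 2.945 2.161 0.893
vertex 2.555 2.586 1.504
vertex 2.139 1.762 0.656
endloop
endfacet
facet normal -0.464 0.506 0.727
outer loop
vertex 1.749 2.187 1.267
vertex 2.555 2.586 1.504
vertex 1.495 3.219 0.387
endloop
endfacet
facet normal -0.183 0.748 -0.637
outer loop
vertex 2.301 3.618 0.624
vertex 2.691 3.193 0.013
vertex 1.495 3.219 0.387
endloop
endfacet
facet normal -0.464 0.506 0.727
outer loop
vertex 1.495 3.219 0.387
vertex 2.555 2.586 1.504
vertex 2.301 3.618 0.624
endloop
endfacet
facet normal 0.866 0.430 0.254
outer loop
vertex 2.301 3.618 0.624
vertex 2.945 2.161 0.893
vertex 2.691 3.193 0.013
endloop
endfacet
facet normal 0.866 0.430 0.254
outer loop
vertex 2.555 2.586 1.504
vertex 2.945 2.161 0.893
vertex 2.301 3.618 0.624
endloop
endfacet
facet normal 0.870 -0.107 -0.481
outer loop
vertex 0.163 -2.675 -0.645
vertex -0.211 -2.365 -1.391
vertex 0.215 -1.999 -0.701
endloop
endfacet
facet normal 0.487 0.035 0.873
outer loop
vertex 0.163 -2.675 -0.645
vertex 0.215 -1.999 -0.701
vertex -1.395 -2.485 0.216
endloop
endfacet
facet normal 0.487 0.034 0.873
outer loop
vertex -1.395 -2.485 0.216
vertex 0.215 -1.999 -0.701
vertex -1.342 -1.808 0.16
endloop
endfacet
facet normal -0.870 0.108 0.482
outer loop
vertex -1.395 -2.485 0.216
vertex -1.342 -1.808 0.16
vertex -1.769 -2.175 -0.529
endloop
endfacet
facet normal 0.870 -0.106 -0.481
outer loop
vertex 0.215 -1.999 -0.701
vertex -0.211 -2.365 -1.391
vertex 0.017 -1.536 -1.161
endloop
endfacet
facet normal 0.399 0.727 0.560
outer loop
vertex 0.215 -1.999 -0.701
vertex 0.017 -1.536 -1.161
vertex -1.342 -1.808 0.16
endloop
endfacet
facet normal 0.398 0.727 0.560
outer loop
vertex -1.342 -1.808 0.16
vertex 0.017 -1.536 -1.161
vertex -1.54 -1.346 -0.299
endloop
endfacet
facet normal -0.870 0.106 0.482
outer loop
vertex -1.342 -1.808 0.16
vertex -1.54 -1.346 -0.299
vertex -1.769 -2.175 -0.529
endloop
endfacet
facet normal 0.870 -0.106 -0.481
outer loop
vertex 0.017 -1.536 -1.161
vertex -0.211 -2.365 -1.391
vertex -0.314 -1.56 -1.755
endloop
endfacet
facet normal 0.076 0.994 -0.082
outer loop
vertex 0.017 -1.536 -1.161
vertex -0.314 -1.56 -1.755
vertex -1.54 -1.346 -0.299
endloop
endfacet
facet normal 0.077 0.994 -0.081
outer loop
vertex -1.54 -1.346 -0.299
vertex -0.314 -1.56 -1.755
vertex -1.872 -1.369 -0.894
endloop
endfacet
facet normal -0.870 0.107 0.481
outer loop
vertex -1.54 -1.346 -0.299
vertex -1.872 -1.369 -0.894
vertex -1.769 -2.175 -0.529
endloop
endfacet
facet normal 0.870 -0.106 -0.481
outer loop
vertex -0.314 -1.56 -1.755
vertex -0.211 -2.365 -1.391
vertex -0.585 -2.055 -2.136
endloop
endfacet
facet normal -0.290 0.678 -0.675
outer loop
vertex -0.314 -1.56 -1.755
vertex -0.585 -2.055 -2.136
vertex -1.872 -1.369 -0.894
endloop
endfacet
facet normal -0.291 0.678 -0.675
outer loop
vertex -1.872 -1.369 -0.894
vertex -0.585 -2.055 -2.136
vertex -2.143 -1.865 -1.275
endloop
endfacet
facet normal -0.870 0.106 0.481
outer loop
vertex -1.872 -1.369 -0.894
vertex -2.143 -1.865 -1.275
vertex -1.769 -2.175 -0.529
endloop
endfacet
facet normal 0.870 -0.108 -0.482
outer loop
vertex -0.585 -2.055 -2.136
vertex -0.211 -2.365 -1.391
vertex -0.638 -2.732 -2.08
endloop
endfacet
facet normal -0.487 -0.034 -0.873
outer loop
vertex -0.585 -2.055 -2.136
vertex -0.638 -2.732 -2.08
vertex -2.143 -1.865 -1.275
endloop
endfacet
facet normal -0.487 -0.035 -0.873
outer loop
vertex -2.143 -1.865 -1.275
vertex -0.638 -2.732 -2.08
vertex -2.195 -2.541 -1.219
endloop
endfacet
facet normal -0.870 0.107 0.481
outer loop
vertex -2.143 -1.865 -1.275
vertex -2.195 -2.541 -1.219
vertex -1.769 -2.175 -0.529
endloop
endfacet
facet normal 0.870 -0.106 -0.482
outer loop
vertex -0.638 -2.732 -2.08
vertex -0.211 -2.365 -1.391
vertex -0.44 -3.194 -1.621
endloop
endfacet
facet normal -0.399 -0.727 -0.560
outer loop
vertex -0.638 -2.732 -2.08
vertex -0.44 -3.194 -1.621
vertex -2.195 -2.541 -1.219
endloop
endfacet
facet normal -0.399 -0.727 -0.560
outer loop
vertex -2.195 -2.541 -1.219
vertex -0.44 -3.194 -1.621
vertex -1.997 -3.004 -0.759
endloop
endfacet
facet normal -0.870 0.106 0.481
outer loop
vertex -2.195 -2.541 -1.219
vertex -1.997 -3.004 -0.759
vertex -1.769 -2.175 -0.529
endloop
endfacet
facet normal 0.870 -0.107 -0.481
outer loop
vertex -0.44 -3.194 -1.621
vertex -0.211 -2.365 -1.391
vertex -0.108 -3.171 -1.026
endloop
endfacet
facet normal -0.076 -0.994 0.081
outer loop
vertex -0.44 -3.194 -1.621
vertex -0.108 -3.171 -1.026
vertex -1.997 -3.004 -0.759
endloop
endfacet
facet normal -0.076 -0.994 0.083
outer loop
vertex -1.997 -3.004 -0.759
vertex -0.108 -3.171 -1.026
vertex -1.666 -2.98 -0.165
endloop
endfacet
facet normal -0.870 0.106 0.481
outer loop
vertex -1.997 -3.004 -0.759
vertex -1.666 -2.98 -0.165
vertex -1.769 -2.175 -0.529
endloop
endfacet
facet normal 0.870 -0.106 -0.481
outer loop
vertex -0.108 -3.171 -1.026
vertex -0.211 -2.365 -1.391
vertex 0.163 -2.675 -0.645
endloop
endfacet
facet normal 0.290 -0.678 0.676
outer loop
vertex -0.108 -3.171 -1.026
vertex 0.163 -2.675 -0.645
vertex -1.666 -2.98 -0.165
endloop
endfacet
facet normal 0.290 -0.678 0.675
outer loop
vertex -1.666 -2.98 -0.165
vertex 0.163 -2.675 -0.645
vertex -1.395 -2.485 0.216
endloop
endfacet
facet normal -0.870 0.106 0.481
outer loop
vertex -1.666 -2.98 -0.165
vertex -1.395 -2.485 0.216
vertex -1.769 -2.175 -0.529
endloop
endfacet

endsolid


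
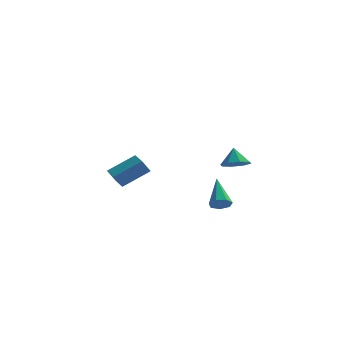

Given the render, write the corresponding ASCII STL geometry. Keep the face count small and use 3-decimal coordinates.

solid 
facet normal 0.184 -0.471 -0.862
outer loop
vertex 4.082 -3.626 1.34
vertex 3.351 -3.41 1.066
vertex 4.091 -3.081 1.044
endloop
endfacet
facet normal 0.709 0.327 0.624
outer loop
vertex 4.082 -3.626 1.34
vertex 4.091 -3.081 1.044
vertex 3.149 -2.89 2.014
endloop
endfacet
facet normal 0.185 -0.473 -0.862
outer loop
vertex 4.091 -3.081 1.044
vertex 3.351 -3.41 1.066
vertex 3.667 -2.729 0.76
endloop
endfacet
facet normal 0.480 0.823 0.304
outer loop
vertex 4.091 -3.081 1.044
vertex 3.667 -2.729 0.76
vertex 3.149 -2.89 2.014
endloop
endfacet
facet normal 0.183 -0.472 -0.862
outer loop
vertex 3.667 -2.729 0.76
vertex 3.351 -3.41 1.066
vertex 3.058 -2.775 0.656
endloop
endfacet
facet normal -0.090 0.992 0.090
outer loop
vertex 3.667 -2.729 0.76
vertex 3.058 -2.775 0.656
vertex 3.149 -2.89 2.014
endloop
endfacet
facet normal 0.183 -0.472 -0.862
outer loop
vertex 3.058 -2.775 0.656
vertex 3.351 -3.41 1.066
vertex 2.62 -3.193 0.792
endloop
endfacet
facet normal -0.669 0.736 0.107
outer loop
vertex 3.058 -2.775 0.656
vertex 2.62 -3.193 0.792
vertex 3.149 -2.89 2.014
endloop
endfacet
facet normal 0.183 -0.472 -0.863
outer loop
vertex 2.62 -3.193 0.792
vertex 3.351 -3.41 1.066
vertex 2.611 -3.738 1.088
endloop
endfacet
facet normal -0.916 0.203 0.346
outer loop
vertex 2.62 -3.193 0.792
vertex 2.611 -3.738 1.088
vertex 3.149 -2.89 2.014
endloop
endfacet
facet normal 0.184 -0.472 -0.862
outer loop
vertex 2.611 -3.738 1.088
vertex 3.351 -3.41 1.066
vertex 3.035 -4.09 1.371
endloop
endfacet
facet normal -0.687 -0.292 0.666
outer loop
vertex 2.611 -3.738 1.088
vertex 3.035 -4.09 1.371
vertex 3.149 -2.89 2.014
endloop
endfacet
facet normal 0.183 -0.472 -0.862
outer loop
vertex 3.035 -4.09 1.371
vertex 3.351 -3.41 1.066
vertex 3.644 -4.044 1.475
endloop
endfacet
facet normal -0.115 -0.461 0.880
outer loop
vertex 3.035 -4.09 1.371
vertex 3.644 -4.044 1.475
vertex 3.149 -2.89 2.014
endloop
endfacet
facet normal 0.184 -0.471 -0.863
outer loop
vertex 3.644 -4.044 1.475
vertex 3.351 -3.41 1.066
vertex 4.082 -3.626 1.34
endloop
endfacet
facet normal 0.462 -0.205 0.863
outer loop
vertex 3.644 -4.044 1.475
vertex 4.082 -3.626 1.34
vertex 3.149 -2.89 2.014
endloop
endfacet
facet normal 0.219 -0.750 -0.624
outer loop
vertex 2.639 -0.53 -3.077
vertex 2.215 -0.904 -2.777
vertex 2.121 -0.515 -3.277
endloop
endfacet
facet normal 0.216 0.841 -0.496
outer loop
vertex 2.639 -0.53 -3.077
vertex 2.121 -0.515 -3.277
vertex 1.765 0.624 -1.503
endloop
endfacet
facet normal 0.222 -0.749 -0.624
outer loop
vertex 2.121 -0.515 -3.277
vertex 2.215 -0.904 -2.777
vertex 1.674 -0.794 -3.101
endloop
endfacet
facet normal -0.590 0.620 -0.517
outer loop
vertex 2.121 -0.515 -3.277
vertex 1.674 -0.794 -3.101
vertex 1.765 0.624 -1.503
endloop
endfacet
facet normal 0.221 -0.750 -0.624
outer loop
vertex 1.674 -0.794 -3.101
vertex 2.215 -0.904 -2.777
vertex 1.634 -1.155 -2.681
endloop
endfacet
facet normal -0.996 0.087 -0.020
outer loop
vertex 1.674 -0.794 -3.101
vertex 1.634 -1.155 -2.681
vertex 1.765 0.624 -1.503
endloop
endfacet
facet normal 0.220 -0.749 -0.625
outer loop
vertex 1.634 -1.155 -2.681
vertex 2.215 -0.904 -2.777
vertex 2.031 -1.328 -2.334
endloop
endfacet
facet normal -0.698 -0.359 0.620
outer loop
vertex 1.634 -1.155 -2.681
vertex 2.031 -1.328 -2.334
vertex 1.765 0.624 -1.503
endloop
endfacet
facet normal 0.220 -0.749 -0.625
outer loop
vertex 2.031 -1.328 -2.334
vertex 2.215 -0.904 -2.777
vertex 2.567 -1.182 -2.32
endloop
endfacet
facet normal 0.080 -0.381 0.921
outer loop
vertex 2.031 -1.328 -2.334
vertex 2.567 -1.182 -2.32
vertex 1.765 0.624 -1.503
endloop
endfacet
facet normal 0.219 -0.749 -0.625
outer loop
vertex 2.567 -1.182 -2.32
vertex 2.215 -0.904 -2.777
vertex 2.837 -0.827 -2.651
endloop
endfacet
facet normal 0.754 0.038 0.656
outer loop
vertex 2.567 -1.182 -2.32
vertex 2.837 -0.827 -2.651
vertex 1.765 0.624 -1.503
endloop
endfacet
facet normal 0.219 -0.750 -0.625
outer loop
vertex 2.837 -0.827 -2.651
vertex 2.215 -0.904 -2.777
vertex 2.639 -0.53 -3.077
endloop
endfacet
facet normal 0.814 0.580 0.026
outer loop
vertex 2.837 -0.827 -2.651
vertex 2.639 -0.53 -3.077
vertex 1.765 0.624 -1.503
endloop
endfacet
facet normal -0.751 -0.404 -0.522
outer loop
vertex -4.208 2.457 -2.417
vertex -4.794 3.443 -2.337
vertex -3.801 2.766 -3.241
endloop
endfacet
facet normal 0.509 -0.858 -0.070
outer loop
vertex -2.366 3.537 -2.243
vertex -4.208 2.457 -2.417
vertex -3.801 2.766 -3.241
endloop
endfacet
facet normal -0.751 -0.403 -0.523
outer loop
vertex -3.801 2.766 -3.241
vertex -4.794 3.443 -2.337
vertex -4.386 3.752 -3.161
endloop
endfacet
facet normal 0.420 0.318 -0.850
outer loop
vertex -4.386 3.752 -3.161
vertex -2.366 3.537 -2.243
vertex -3.801 2.766 -3.241
endloop
endfacet
facet normal -0.420 -0.319 0.850
outer loop
vertex -4.208 2.457 -2.417
vertex -3.359 4.214 -1.339
vertex -4.794 3.443 -2.337
endloop
endfacet
facet normal 0.509 -0.858 -0.069
outer loop
vertex -2.774 3.228 -1.419
vertex -4.208 2.457 -2.417
vertex -2.366 3.537 -2.243
endloop
endfacet
facet normal -0.420 -0.318 0.850
outer loop
vertex -2.774 3.228 -1.419
vertex -3.359 4.214 -1.339
vertex -4.208 2.457 -2.417
endloop
endfacet
facet normal -0.509 0.858 0.070
outer loop
vertex -4.794 3.443 -2.337
vertex -3.359 4.214 -1.339
vertex -4.386 3.752 -3.161
endloop
endfacet
facet normal 0.420 0.319 -0.850
outer loop
vertex -2.952 4.523 -2.163
vertex -2.366 3.537 -2.243
vertex -4.386 3.752 -3.161
endloop
endfacet
facet normal -0.510 0.858 0.070
outer loop
vertex -4.386 3.752 -3.161
vertex -3.359 4.214 -1.339
vertex -2.952 4.523 -2.163
endloop
endfacet
facet normal 0.751 0.404 0.523
outer loop
vertex -2.952 4.523 -2.163
vertex -2.774 3.228 -1.419
vertex -2.366 3.537 -2.243
endloop
endfacet
facet normal 0.751 0.403 0.522
outer loop
vertex -3.359 4.214 -1.339
vertex -2.774 3.228 -1.419
vertex -2.952 4.523 -2.163
endloop
endfacet

endsolid


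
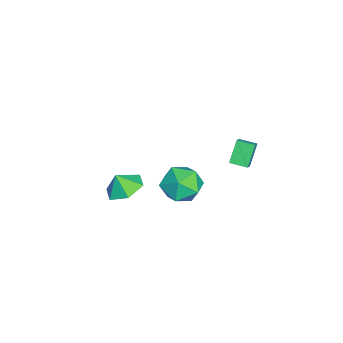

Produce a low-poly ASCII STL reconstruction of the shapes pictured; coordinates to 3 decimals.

solid 
facet normal -0.022 0.436 -0.899
outer loop
vertex 1.476 -4.112 -4.094
vertex 0.629 -3.503 -3.778
vertex 1.646 -3.141 -3.627
endloop
endfacet
facet normal 0.746 -0.390 0.540
outer loop
vertex 1.476 -4.112 -4.094
vertex 1.646 -3.141 -3.627
vertex 0.651 -3.957 -2.842
endloop
endfacet
facet normal -0.022 0.437 -0.899
outer loop
vertex 1.646 -3.141 -3.627
vertex 0.629 -3.503 -3.778
vertex 0.799 -2.533 -3.311
endloop
endfacet
facet normal 0.480 0.229 0.847
outer loop
vertex 1.646 -3.141 -3.627
vertex 0.799 -2.533 -3.311
vertex 0.651 -3.957 -2.842
endloop
endfacet
facet normal -0.022 0.437 -0.899
outer loop
vertex 0.799 -2.533 -3.311
vertex 0.629 -3.503 -3.778
vertex -0.218 -2.894 -3.462
endloop
endfacet
facet normal -0.251 0.326 0.911
outer loop
vertex 0.799 -2.533 -3.311
vertex -0.218 -2.894 -3.462
vertex 0.651 -3.957 -2.842
endloop
endfacet
facet normal -0.022 0.437 -0.899
outer loop
vertex -0.218 -2.894 -3.462
vertex 0.629 -3.503 -3.778
vertex -0.388 -3.864 -3.929
endloop
endfacet
facet normal -0.717 -0.196 0.669
outer loop
vertex -0.218 -2.894 -3.462
vertex -0.388 -3.864 -3.929
vertex 0.651 -3.957 -2.842
endloop
endfacet
facet normal -0.022 0.437 -0.899
outer loop
vertex -0.388 -3.864 -3.929
vertex 0.629 -3.503 -3.778
vertex 0.459 -4.473 -4.245
endloop
endfacet
facet normal -0.451 -0.816 0.362
outer loop
vertex -0.388 -3.864 -3.929
vertex 0.459 -4.473 -4.245
vertex 0.651 -3.957 -2.842
endloop
endfacet
facet normal -0.022 0.437 -0.899
outer loop
vertex 0.459 -4.473 -4.245
vertex 0.629 -3.503 -3.778
vertex 1.476 -4.112 -4.094
endloop
endfacet
facet normal 0.280 -0.913 0.297
outer loop
vertex 0.459 -4.473 -4.245
vertex 1.476 -4.112 -4.094
vertex 0.651 -3.957 -2.842
endloop
endfacet
facet normal -0.577 0.095 0.811
outer loop
vertex 2.685 -0.037 0.245
vertex 3.452 -0.68 0.866
vertex 3.571 0.49 0.814
endloop
endfacet
facet normal -0.642 0.664 0.384
outer loop
vertex 2.685 -0.037 0.245
vertex 3.571 0.49 0.814
vertex 3.28 0.838 -0.273
endloop
endfacet
facet normal -0.863 0.436 -0.255
outer loop
vertex 2.685 -0.037 0.245
vertex 3.28 0.838 -0.273
vertex 2.98 -0.118 -0.893
endloop
endfacet
facet normal -0.935 -0.274 -0.223
outer loop
vertex 2.685 -0.037 0.245
vertex 2.98 -0.118 -0.893
vertex 3.087 -1.056 -0.189
endloop
endfacet
facet normal -0.759 -0.485 0.435
outer loop
vertex 2.685 -0.037 0.245
vertex 3.087 -1.056 -0.189
vertex 3.452 -0.68 0.866
endloop
endfacet
facet normal 0.005 0.953 0.304
outer loop
vertex 3.28 0.838 -0.273
vertex 3.571 0.49 0.814
vertex 4.413 0.736 0.029
endloop
endfacet
facet normal 0.109 0.033 0.994
outer loop
vertex 3.571 0.49 0.814
vertex 3.452 -0.68 0.866
vertex 4.52 -0.202 0.733
endloop
endfacet
facet normal -0.184 -0.904 0.386
outer loop
vertex 3.452 -0.68 0.866
vertex 3.087 -1.056 -0.189
vertex 4.22 -1.158 0.113
endloop
endfacet
facet normal -0.469 -0.564 -0.680
outer loop
vertex 3.087 -1.056 -0.189
vertex 2.98 -0.118 -0.893
vertex 3.929 -0.81 -0.974
endloop
endfacet
facet normal -0.353 0.585 -0.731
outer loop
vertex 2.98 -0.118 -0.893
vertex 3.28 0.838 -0.273
vertex 4.048 0.36 -1.026
endloop
endfacet
facet normal 0.935 0.274 0.223
outer loop
vertex 4.815 -0.283 -0.405
vertex 4.413 0.736 0.029
vertex 4.52 -0.202 0.733
endloop
endfacet
facet normal 0.863 -0.436 0.255
outer loop
vertex 4.815 -0.283 -0.405
vertex 4.52 -0.202 0.733
vertex 4.22 -1.158 0.113
endloop
endfacet
facet normal 0.642 -0.664 -0.384
outer loop
vertex 4.815 -0.283 -0.405
vertex 4.22 -1.158 0.113
vertex 3.929 -0.81 -0.974
endloop
endfacet
facet normal 0.577 -0.095 -0.811
outer loop
vertex 4.815 -0.283 -0.405
vertex 3.929 -0.81 -0.974
vertex 4.048 0.36 -1.026
endloop
endfacet
facet normal 0.759 0.485 -0.435
outer loop
vertex 4.815 -0.283 -0.405
vertex 4.048 0.36 -1.026
vertex 4.413 0.736 0.029
endloop
endfacet
facet normal 0.469 0.564 0.680
outer loop
vertex 4.52 -0.202 0.733
vertex 4.413 0.736 0.029
vertex 3.571 0.49 0.814
endloop
endfacet
facet normal 0.353 -0.585 0.731
outer loop
vertex 4.22 -1.158 0.113
vertex 4.52 -0.202 0.733
vertex 3.452 -0.68 0.866
endloop
endfacet
facet normal -0.005 -0.953 -0.304
outer loop
vertex 3.929 -0.81 -0.974
vertex 4.22 -1.158 0.113
vertex 3.087 -1.056 -0.189
endloop
endfacet
facet normal -0.109 -0.033 -0.994
outer loop
vertex 4.048 0.36 -1.026
vertex 3.929 -0.81 -0.974
vertex 2.98 -0.118 -0.893
endloop
endfacet
facet normal 0.184 0.904 -0.386
outer loop
vertex 4.413 0.736 0.029
vertex 4.048 0.36 -1.026
vertex 3.28 0.838 -0.273
endloop
endfacet
facet normal -0.575 0.184 0.797
outer loop
vertex -2.773 1.661 -2.308
vertex -2.629 2.623 -2.426
vertex -3.433 1.7 -2.793
endloop
endfacet
facet normal -0.147 -0.982 0.121
outer loop
vertex -2.611 1.437 -3.934
vertex -2.773 1.661 -2.308
vertex -3.433 1.7 -2.793
endloop
endfacet
facet normal -0.575 0.184 0.797
outer loop
vertex -3.433 1.7 -2.793
vertex -2.629 2.623 -2.426
vertex -3.289 2.662 -2.911
endloop
endfacet
facet normal -0.805 0.048 -0.591
outer loop
vertex -3.289 2.662 -2.911
vertex -2.611 1.437 -3.934
vertex -3.433 1.7 -2.793
endloop
endfacet
facet normal 0.805 -0.048 0.591
outer loop
vertex -2.773 1.661 -2.308
vertex -1.807 2.36 -3.567
vertex -2.629 2.623 -2.426
endloop
endfacet
facet normal -0.147 -0.982 0.121
outer loop
vertex -1.951 1.398 -3.449
vertex -2.773 1.661 -2.308
vertex -2.611 1.437 -3.934
endloop
endfacet
facet normal 0.805 -0.048 0.591
outer loop
vertex -1.951 1.398 -3.449
vertex -1.807 2.36 -3.567
vertex -2.773 1.661 -2.308
endloop
endfacet
facet normal 0.147 0.982 -0.121
outer loop
vertex -2.629 2.623 -2.426
vertex -1.807 2.36 -3.567
vertex -3.289 2.662 -2.911
endloop
endfacet
facet normal -0.805 0.048 -0.591
outer loop
vertex -2.467 2.399 -4.052
vertex -2.611 1.437 -3.934
vertex -3.289 2.662 -2.911
endloop
endfacet
facet normal 0.147 0.982 -0.121
outer loop
vertex -3.289 2.662 -2.911
vertex -1.807 2.36 -3.567
vertex -2.467 2.399 -4.052
endloop
endfacet
facet normal 0.575 -0.184 -0.797
outer loop
vertex -2.467 2.399 -4.052
vertex -1.951 1.398 -3.449
vertex -2.611 1.437 -3.934
endloop
endfacet
facet normal 0.575 -0.184 -0.797
outer loop
vertex -1.807 2.36 -3.567
vertex -1.951 1.398 -3.449
vertex -2.467 2.399 -4.052
endloop
endfacet

endsolid


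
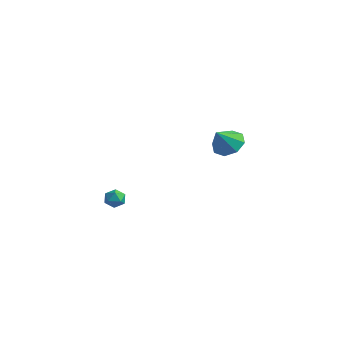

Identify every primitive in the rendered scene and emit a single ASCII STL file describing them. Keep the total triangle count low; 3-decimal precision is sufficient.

solid 
facet normal -0.853 0.102 0.512
outer loop
vertex -1.236 -3.59 0.927
vertex -1.044 -4.069 1.342
vertex -0.891 -3.438 1.471
endloop
endfacet
facet normal -0.658 0.721 0.216
outer loop
vertex -1.236 -3.59 0.927
vertex -0.891 -3.438 1.471
vertex -0.752 -3.139 0.896
endloop
endfacet
facet normal -0.611 0.622 -0.490
outer loop
vertex -1.236 -3.59 0.927
vertex -0.752 -3.139 0.896
vertex -0.819 -3.586 0.412
endloop
endfacet
facet normal -0.776 -0.056 -0.629
outer loop
vertex -1.236 -3.59 0.927
vertex -0.819 -3.586 0.412
vertex -1.0 -4.161 0.687
endloop
endfacet
facet normal -0.925 -0.379 -0.009
outer loop
vertex -1.236 -3.59 0.927
vertex -1.0 -4.161 0.687
vertex -1.044 -4.069 1.342
endloop
endfacet
facet normal -0.010 0.888 0.459
outer loop
vertex -0.752 -3.139 0.896
vertex -0.891 -3.438 1.471
vertex -0.26 -3.339 1.293
endloop
endfacet
facet normal -0.323 -0.114 0.940
outer loop
vertex -0.891 -3.438 1.471
vertex -1.044 -4.069 1.342
vertex -0.441 -3.914 1.568
endloop
endfacet
facet normal -0.440 -0.893 0.096
outer loop
vertex -1.044 -4.069 1.342
vertex -1.0 -4.161 0.687
vertex -0.508 -4.361 1.084
endloop
endfacet
facet normal -0.198 -0.372 -0.907
outer loop
vertex -1.0 -4.161 0.687
vertex -0.819 -3.586 0.412
vertex -0.369 -4.062 0.509
endloop
endfacet
facet normal 0.068 0.728 -0.682
outer loop
vertex -0.819 -3.586 0.412
vertex -0.752 -3.139 0.896
vertex -0.216 -3.431 0.638
endloop
endfacet
facet normal 0.776 0.056 0.629
outer loop
vertex -0.024 -3.91 1.053
vertex -0.26 -3.339 1.293
vertex -0.441 -3.914 1.568
endloop
endfacet
facet normal 0.611 -0.622 0.490
outer loop
vertex -0.024 -3.91 1.053
vertex -0.441 -3.914 1.568
vertex -0.508 -4.361 1.084
endloop
endfacet
facet normal 0.658 -0.721 -0.216
outer loop
vertex -0.024 -3.91 1.053
vertex -0.508 -4.361 1.084
vertex -0.369 -4.062 0.509
endloop
endfacet
facet normal 0.853 -0.102 -0.512
outer loop
vertex -0.024 -3.91 1.053
vertex -0.369 -4.062 0.509
vertex -0.216 -3.431 0.638
endloop
endfacet
facet normal 0.925 0.379 0.009
outer loop
vertex -0.024 -3.91 1.053
vertex -0.216 -3.431 0.638
vertex -0.26 -3.339 1.293
endloop
endfacet
facet normal 0.198 0.372 0.907
outer loop
vertex -0.441 -3.914 1.568
vertex -0.26 -3.339 1.293
vertex -0.891 -3.438 1.471
endloop
endfacet
facet normal -0.068 -0.728 0.682
outer loop
vertex -0.508 -4.361 1.084
vertex -0.441 -3.914 1.568
vertex -1.044 -4.069 1.342
endloop
endfacet
facet normal 0.010 -0.888 -0.459
outer loop
vertex -0.369 -4.062 0.509
vertex -0.508 -4.361 1.084
vertex -1.0 -4.161 0.687
endloop
endfacet
facet normal 0.323 0.114 -0.940
outer loop
vertex -0.216 -3.431 0.638
vertex -0.369 -4.062 0.509
vertex -0.819 -3.586 0.412
endloop
endfacet
facet normal 0.440 0.893 -0.096
outer loop
vertex -0.26 -3.339 1.293
vertex -0.216 -3.431 0.638
vertex -0.752 -3.139 0.896
endloop
endfacet
facet normal 0.027 0.636 -0.771
outer loop
vertex 1.408 3.701 2.558
vertex 0.451 4.03 2.796
vertex 1.414 4.315 3.065
endloop
endfacet
facet normal 0.834 -0.356 0.422
outer loop
vertex 1.408 3.701 2.558
vertex 1.414 4.315 3.065
vertex 0.409 3.05 3.984
endloop
endfacet
facet normal 0.027 0.637 -0.771
outer loop
vertex 1.414 4.315 3.065
vertex 0.451 4.03 2.796
vertex 0.856 4.762 3.415
endloop
endfacet
facet normal 0.591 0.111 0.799
outer loop
vertex 1.414 4.315 3.065
vertex 0.856 4.762 3.415
vertex 0.409 3.05 3.984
endloop
endfacet
facet normal 0.027 0.637 -0.771
outer loop
vertex 0.856 4.762 3.415
vertex 0.451 4.03 2.796
vertex 0.06 4.78 3.402
endloop
endfacet
facet normal -0.008 0.317 0.948
outer loop
vertex 0.856 4.762 3.415
vertex 0.06 4.78 3.402
vertex 0.409 3.05 3.984
endloop
endfacet
facet normal 0.026 0.637 -0.771
outer loop
vertex 0.06 4.78 3.402
vertex 0.451 4.03 2.796
vertex -0.507 4.359 3.035
endloop
endfacet
facet normal -0.609 0.140 0.781
outer loop
vertex 0.06 4.78 3.402
vertex -0.507 4.359 3.035
vertex 0.409 3.05 3.984
endloop
endfacet
facet normal 0.026 0.636 -0.771
outer loop
vertex -0.507 4.359 3.035
vertex 0.451 4.03 2.796
vertex -0.513 3.745 2.528
endloop
endfacet
facet normal -0.862 -0.317 0.395
outer loop
vertex -0.507 4.359 3.035
vertex -0.513 3.745 2.528
vertex 0.409 3.05 3.984
endloop
endfacet
facet normal 0.026 0.637 -0.770
outer loop
vertex -0.513 3.745 2.528
vertex 0.451 4.03 2.796
vertex 0.046 3.299 2.178
endloop
endfacet
facet normal -0.618 -0.786 0.016
outer loop
vertex -0.513 3.745 2.528
vertex 0.046 3.299 2.178
vertex 0.409 3.05 3.984
endloop
endfacet
facet normal 0.028 0.636 -0.771
outer loop
vertex 0.046 3.299 2.178
vertex 0.451 4.03 2.796
vertex 0.841 3.28 2.191
endloop
endfacet
facet normal -0.022 -0.991 -0.132
outer loop
vertex 0.046 3.299 2.178
vertex 0.841 3.28 2.191
vertex 0.409 3.05 3.984
endloop
endfacet
facet normal 0.027 0.636 -0.771
outer loop
vertex 0.841 3.28 2.191
vertex 0.451 4.03 2.796
vertex 1.408 3.701 2.558
endloop
endfacet
facet normal 0.581 -0.813 0.036
outer loop
vertex 0.841 3.28 2.191
vertex 1.408 3.701 2.558
vertex 0.409 3.05 3.984
endloop
endfacet

endsolid


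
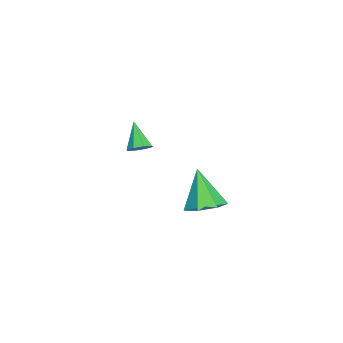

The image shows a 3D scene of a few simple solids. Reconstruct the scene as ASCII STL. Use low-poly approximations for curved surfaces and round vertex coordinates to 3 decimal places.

solid 
facet normal 0.493 0.235 -0.838
outer loop
vertex 2.782 3.17 -0.379
vertex 2.16 2.578 -0.911
vertex 2.063 3.56 -0.693
endloop
endfacet
facet normal 0.062 0.693 0.718
outer loop
vertex 2.782 3.17 -0.379
vertex 2.063 3.56 -0.693
vertex 1.16 2.102 0.791
endloop
endfacet
facet normal 0.492 0.235 -0.838
outer loop
vertex 2.063 3.56 -0.693
vertex 2.16 2.578 -0.911
vertex 1.416 3.21 -1.171
endloop
endfacet
facet normal -0.623 0.713 0.321
outer loop
vertex 2.063 3.56 -0.693
vertex 1.416 3.21 -1.171
vertex 1.16 2.102 0.791
endloop
endfacet
facet normal 0.493 0.235 -0.838
outer loop
vertex 1.416 3.21 -1.171
vertex 2.16 2.578 -0.911
vertex 1.33 2.385 -1.453
endloop
endfacet
facet normal -0.991 0.124 -0.059
outer loop
vertex 1.416 3.21 -1.171
vertex 1.33 2.385 -1.453
vertex 1.16 2.102 0.791
endloop
endfacet
facet normal 0.493 0.234 -0.838
outer loop
vertex 1.33 2.385 -1.453
vertex 2.16 2.578 -0.911
vertex 1.868 1.705 -1.326
endloop
endfacet
facet normal -0.764 -0.630 -0.137
outer loop
vertex 1.33 2.385 -1.453
vertex 1.868 1.705 -1.326
vertex 1.16 2.102 0.791
endloop
endfacet
facet normal 0.492 0.234 -0.838
outer loop
vertex 1.868 1.705 -1.326
vertex 2.16 2.578 -0.911
vertex 2.626 1.683 -0.887
endloop
endfacet
facet normal -0.113 -0.983 0.146
outer loop
vertex 1.868 1.705 -1.326
vertex 2.626 1.683 -0.887
vertex 1.16 2.102 0.791
endloop
endfacet
facet normal 0.492 0.234 -0.838
outer loop
vertex 2.626 1.683 -0.887
vertex 2.16 2.578 -0.911
vertex 3.033 2.335 -0.466
endloop
endfacet
facet normal 0.471 -0.667 0.578
outer loop
vertex 2.626 1.683 -0.887
vertex 3.033 2.335 -0.466
vertex 1.16 2.102 0.791
endloop
endfacet
facet normal 0.493 0.235 -0.838
outer loop
vertex 3.033 2.335 -0.466
vertex 2.16 2.578 -0.911
vertex 2.782 3.17 -0.379
endloop
endfacet
facet normal 0.549 0.078 0.832
outer loop
vertex 3.033 2.335 -0.466
vertex 2.782 3.17 -0.379
vertex 1.16 2.102 0.791
endloop
endfacet
facet normal 0.679 0.270 -0.682
outer loop
vertex -3.068 -0.841 -1.387
vertex -3.437 -1.098 -1.856
vertex -3.389 -0.513 -1.577
endloop
endfacet
facet normal 0.082 0.558 0.826
outer loop
vertex -3.068 -0.841 -1.387
vertex -3.389 -0.513 -1.577
vertex -4.503 -1.522 -0.784
endloop
endfacet
facet normal 0.679 0.270 -0.682
outer loop
vertex -3.389 -0.513 -1.577
vertex -3.437 -1.098 -1.856
vertex -3.739 -0.527 -1.931
endloop
endfacet
facet normal -0.440 0.802 0.403
outer loop
vertex -3.389 -0.513 -1.577
vertex -3.739 -0.527 -1.931
vertex -4.503 -1.522 -0.784
endloop
endfacet
facet normal 0.678 0.269 -0.684
outer loop
vertex -3.739 -0.527 -1.931
vertex -3.437 -1.098 -1.856
vertex -3.912 -0.876 -2.24
endloop
endfacet
facet normal -0.847 0.520 -0.113
outer loop
vertex -3.739 -0.527 -1.931
vertex -3.912 -0.876 -2.24
vertex -4.503 -1.522 -0.784
endloop
endfacet
facet normal 0.679 0.271 -0.683
outer loop
vertex -3.912 -0.876 -2.24
vertex -3.437 -1.098 -1.856
vertex -3.806 -1.355 -2.325
endloop
endfacet
facet normal -0.899 -0.124 -0.420
outer loop
vertex -3.912 -0.876 -2.24
vertex -3.806 -1.355 -2.325
vertex -4.503 -1.522 -0.784
endloop
endfacet
facet normal 0.679 0.270 -0.682
outer loop
vertex -3.806 -1.355 -2.325
vertex -3.437 -1.098 -1.856
vertex -3.485 -1.683 -2.135
endloop
endfacet
facet normal -0.567 -0.751 -0.338
outer loop
vertex -3.806 -1.355 -2.325
vertex -3.485 -1.683 -2.135
vertex -4.503 -1.522 -0.784
endloop
endfacet
facet normal 0.679 0.270 -0.682
outer loop
vertex -3.485 -1.683 -2.135
vertex -3.437 -1.098 -1.856
vertex -3.135 -1.669 -1.781
endloop
endfacet
facet normal -0.045 -0.995 0.084
outer loop
vertex -3.485 -1.683 -2.135
vertex -3.135 -1.669 -1.781
vertex -4.503 -1.522 -0.784
endloop
endfacet
facet normal 0.679 0.270 -0.683
outer loop
vertex -3.135 -1.669 -1.781
vertex -3.437 -1.098 -1.856
vertex -2.962 -1.32 -1.471
endloop
endfacet
facet normal 0.361 -0.713 0.601
outer loop
vertex -3.135 -1.669 -1.781
vertex -2.962 -1.32 -1.471
vertex -4.503 -1.522 -0.784
endloop
endfacet
facet normal 0.679 0.270 -0.682
outer loop
vertex -2.962 -1.32 -1.471
vertex -3.437 -1.098 -1.856
vertex -3.068 -0.841 -1.387
endloop
endfacet
facet normal 0.414 -0.068 0.908
outer loop
vertex -2.962 -1.32 -1.471
vertex -3.068 -0.841 -1.387
vertex -4.503 -1.522 -0.784
endloop
endfacet

endsolid


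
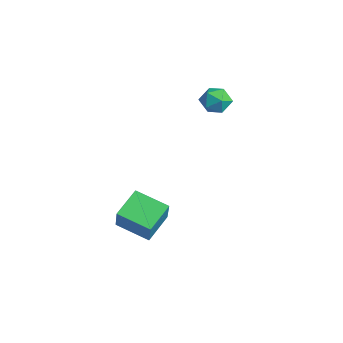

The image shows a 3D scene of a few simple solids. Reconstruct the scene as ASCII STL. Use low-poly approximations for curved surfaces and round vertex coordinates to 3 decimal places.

solid 
facet normal -0.523 0.165 -0.836
outer loop
vertex -2.764 -3.138 -3.031
vertex -1.23 -1.751 -3.718
vertex -1.804 -4.645 -3.929
endloop
endfacet
facet normal -0.704 -0.636 0.315
outer loop
vertex -0.71 -4.989 -2.182
vertex -2.764 -3.138 -3.031
vertex -1.804 -4.645 -3.929
endloop
endfacet
facet normal -0.523 0.165 -0.836
outer loop
vertex -1.804 -4.645 -3.929
vertex -1.23 -1.751 -3.718
vertex -0.269 -3.258 -4.616
endloop
endfacet
facet normal 0.480 -0.754 -0.449
outer loop
vertex -0.269 -3.258 -4.616
vertex -0.71 -4.989 -2.182
vertex -1.804 -4.645 -3.929
endloop
endfacet
facet normal -0.480 0.754 0.449
outer loop
vertex -2.764 -3.138 -3.031
vertex -0.136 -2.095 -1.971
vertex -1.23 -1.751 -3.718
endloop
endfacet
facet normal -0.704 -0.637 0.315
outer loop
vertex -1.671 -3.482 -1.284
vertex -2.764 -3.138 -3.031
vertex -0.71 -4.989 -2.182
endloop
endfacet
facet normal -0.480 0.754 0.449
outer loop
vertex -1.671 -3.482 -1.284
vertex -0.136 -2.095 -1.971
vertex -2.764 -3.138 -3.031
endloop
endfacet
facet normal 0.704 0.637 -0.315
outer loop
vertex -1.23 -1.751 -3.718
vertex -0.136 -2.095 -1.971
vertex -0.269 -3.258 -4.616
endloop
endfacet
facet normal 0.480 -0.754 -0.449
outer loop
vertex 0.824 -3.602 -2.869
vertex -0.71 -4.989 -2.182
vertex -0.269 -3.258 -4.616
endloop
endfacet
facet normal 0.704 0.636 -0.315
outer loop
vertex -0.269 -3.258 -4.616
vertex -0.136 -2.095 -1.971
vertex 0.824 -3.602 -2.869
endloop
endfacet
facet normal 0.523 -0.165 0.836
outer loop
vertex 0.824 -3.602 -2.869
vertex -1.671 -3.482 -1.284
vertex -0.71 -4.989 -2.182
endloop
endfacet
facet normal 0.523 -0.165 0.836
outer loop
vertex -0.136 -2.095 -1.971
vertex -1.671 -3.482 -1.284
vertex 0.824 -3.602 -2.869
endloop
endfacet
facet normal -0.936 0.339 0.093
outer loop
vertex -3.705 2.862 3.983
vertex -4.05 2.057 3.44
vertex -3.972 1.992 4.465
endloop
endfacet
facet normal -0.539 0.529 0.655
outer loop
vertex -3.705 2.862 3.983
vertex -3.972 1.992 4.465
vertex -3.123 2.501 4.753
endloop
endfacet
facet normal 0.015 0.910 0.415
outer loop
vertex -3.705 2.862 3.983
vertex -3.123 2.501 4.753
vertex -2.678 2.881 3.905
endloop
endfacet
facet normal -0.040 0.955 -0.294
outer loop
vertex -3.705 2.862 3.983
vertex -2.678 2.881 3.905
vertex -3.251 2.607 3.094
endloop
endfacet
facet normal -0.628 0.602 -0.493
outer loop
vertex -3.705 2.862 3.983
vertex -3.251 2.607 3.094
vertex -4.05 2.057 3.44
endloop
endfacet
facet normal -0.285 -0.066 0.956
outer loop
vertex -3.123 2.501 4.753
vertex -3.972 1.992 4.465
vertex -3.109 1.473 4.686
endloop
endfacet
facet normal -0.926 -0.374 0.047
outer loop
vertex -3.972 1.992 4.465
vertex -4.05 2.057 3.44
vertex -3.682 1.199 3.875
endloop
endfacet
facet normal -0.427 0.053 -0.903
outer loop
vertex -4.05 2.057 3.44
vertex -3.251 2.607 3.094
vertex -3.237 1.579 3.027
endloop
endfacet
facet normal 0.524 0.623 -0.581
outer loop
vertex -3.251 2.607 3.094
vertex -2.678 2.881 3.905
vertex -2.388 2.088 3.315
endloop
endfacet
facet normal 0.612 0.550 0.568
outer loop
vertex -2.678 2.881 3.905
vertex -3.123 2.501 4.753
vertex -2.31 2.023 4.34
endloop
endfacet
facet normal 0.040 -0.955 0.294
outer loop
vertex -2.655 1.218 3.797
vertex -3.109 1.473 4.686
vertex -3.682 1.199 3.875
endloop
endfacet
facet normal -0.015 -0.910 -0.415
outer loop
vertex -2.655 1.218 3.797
vertex -3.682 1.199 3.875
vertex -3.237 1.579 3.027
endloop
endfacet
facet normal 0.539 -0.529 -0.655
outer loop
vertex -2.655 1.218 3.797
vertex -3.237 1.579 3.027
vertex -2.388 2.088 3.315
endloop
endfacet
facet normal 0.936 -0.339 -0.093
outer loop
vertex -2.655 1.218 3.797
vertex -2.388 2.088 3.315
vertex -2.31 2.023 4.34
endloop
endfacet
facet normal 0.628 -0.602 0.493
outer loop
vertex -2.655 1.218 3.797
vertex -2.31 2.023 4.34
vertex -3.109 1.473 4.686
endloop
endfacet
facet normal -0.524 -0.623 0.581
outer loop
vertex -3.682 1.199 3.875
vertex -3.109 1.473 4.686
vertex -3.972 1.992 4.465
endloop
endfacet
facet normal -0.612 -0.550 -0.568
outer loop
vertex -3.237 1.579 3.027
vertex -3.682 1.199 3.875
vertex -4.05 2.057 3.44
endloop
endfacet
facet normal 0.285 0.066 -0.956
outer loop
vertex -2.388 2.088 3.315
vertex -3.237 1.579 3.027
vertex -3.251 2.607 3.094
endloop
endfacet
facet normal 0.926 0.374 -0.047
outer loop
vertex -2.31 2.023 4.34
vertex -2.388 2.088 3.315
vertex -2.678 2.881 3.905
endloop
endfacet
facet normal 0.427 -0.053 0.903
outer loop
vertex -3.109 1.473 4.686
vertex -2.31 2.023 4.34
vertex -3.123 2.501 4.753
endloop
endfacet

endsolid


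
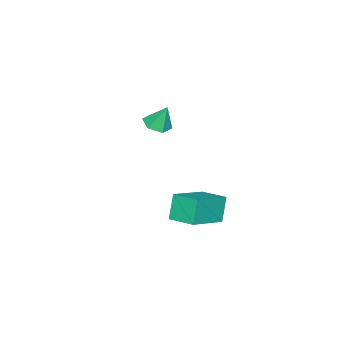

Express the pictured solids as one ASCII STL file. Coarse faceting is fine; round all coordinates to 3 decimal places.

solid 
facet normal -0.885 0.191 -0.425
outer loop
vertex 2.202 0.846 2.146
vertex 2.366 2.048 2.346
vertex 2.764 0.955 1.024
endloop
endfacet
facet normal -0.134 -0.978 -0.162
outer loop
vertex 4.534 0.572 1.874
vertex 2.202 0.846 2.146
vertex 2.764 0.955 1.024
endloop
endfacet
facet normal -0.884 0.192 -0.425
outer loop
vertex 2.764 0.955 1.024
vertex 2.366 2.048 2.346
vertex 2.929 2.157 1.224
endloop
endfacet
facet normal 0.446 0.087 -0.891
outer loop
vertex 2.929 2.157 1.224
vertex 4.534 0.572 1.874
vertex 2.764 0.955 1.024
endloop
endfacet
facet normal -0.447 -0.087 0.891
outer loop
vertex 2.202 0.846 2.146
vertex 4.136 1.665 3.196
vertex 2.366 2.048 2.346
endloop
endfacet
facet normal -0.134 -0.978 -0.162
outer loop
vertex 3.971 0.463 2.996
vertex 2.202 0.846 2.146
vertex 4.534 0.572 1.874
endloop
endfacet
facet normal -0.447 -0.087 0.890
outer loop
vertex 3.971 0.463 2.996
vertex 4.136 1.665 3.196
vertex 2.202 0.846 2.146
endloop
endfacet
facet normal 0.134 0.978 0.162
outer loop
vertex 2.366 2.048 2.346
vertex 4.136 1.665 3.196
vertex 2.929 2.157 1.224
endloop
endfacet
facet normal 0.447 0.087 -0.890
outer loop
vertex 4.698 1.774 2.074
vertex 4.534 0.572 1.874
vertex 2.929 2.157 1.224
endloop
endfacet
facet normal 0.134 0.978 0.162
outer loop
vertex 2.929 2.157 1.224
vertex 4.136 1.665 3.196
vertex 4.698 1.774 2.074
endloop
endfacet
facet normal 0.885 -0.191 0.425
outer loop
vertex 4.698 1.774 2.074
vertex 3.971 0.463 2.996
vertex 4.534 0.572 1.874
endloop
endfacet
facet normal 0.885 -0.192 0.425
outer loop
vertex 4.136 1.665 3.196
vertex 3.971 0.463 2.996
vertex 4.698 1.774 2.074
endloop
endfacet
facet normal 0.069 -0.376 -0.924
outer loop
vertex -1.223 -2.959 2.507
vertex -1.667 -3.483 2.687
vertex -1.923 -2.877 2.421
endloop
endfacet
facet normal 0.106 0.991 0.086
outer loop
vertex -1.223 -2.959 2.507
vertex -1.923 -2.877 2.421
vertex -1.753 -3.017 3.833
endloop
endfacet
facet normal 0.069 -0.376 -0.924
outer loop
vertex -1.923 -2.877 2.421
vertex -1.667 -3.483 2.687
vertex -2.367 -3.401 2.601
endloop
endfacet
facet normal -0.727 0.669 0.154
outer loop
vertex -1.923 -2.877 2.421
vertex -2.367 -3.401 2.601
vertex -1.753 -3.017 3.833
endloop
endfacet
facet normal 0.069 -0.376 -0.924
outer loop
vertex -2.367 -3.401 2.601
vertex -1.667 -3.483 2.687
vertex -2.111 -4.007 2.867
endloop
endfacet
facet normal -0.864 -0.155 0.479
outer loop
vertex -2.367 -3.401 2.601
vertex -2.111 -4.007 2.867
vertex -1.753 -3.017 3.833
endloop
endfacet
facet normal 0.069 -0.376 -0.924
outer loop
vertex -2.111 -4.007 2.867
vertex -1.667 -3.483 2.687
vertex -1.411 -4.09 2.953
endloop
endfacet
facet normal -0.168 -0.657 0.735
outer loop
vertex -2.111 -4.007 2.867
vertex -1.411 -4.09 2.953
vertex -1.753 -3.017 3.833
endloop
endfacet
facet normal 0.070 -0.375 -0.924
outer loop
vertex -1.411 -4.09 2.953
vertex -1.667 -3.483 2.687
vertex -0.967 -3.566 2.774
endloop
endfacet
facet normal 0.665 -0.335 0.667
outer loop
vertex -1.411 -4.09 2.953
vertex -0.967 -3.566 2.774
vertex -1.753 -3.017 3.833
endloop
endfacet
facet normal 0.070 -0.377 -0.924
outer loop
vertex -0.967 -3.566 2.774
vertex -1.667 -3.483 2.687
vertex -1.223 -2.959 2.507
endloop
endfacet
facet normal 0.802 0.489 0.342
outer loop
vertex -0.967 -3.566 2.774
vertex -1.223 -2.959 2.507
vertex -1.753 -3.017 3.833
endloop
endfacet

endsolid


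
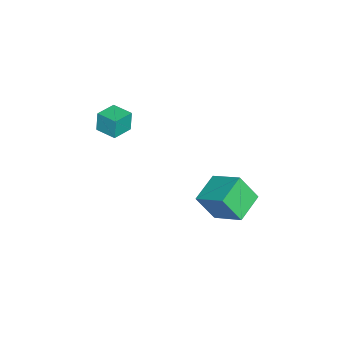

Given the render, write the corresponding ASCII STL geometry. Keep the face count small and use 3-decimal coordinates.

solid 
facet normal -0.930 0.270 0.250
outer loop
vertex -1.522 3.641 -0.125
vertex -1.642 4.627 -1.638
vertex -2.25 2.045 -1.107
endloop
endfacet
facet normal 0.066 -0.545 0.836
outer loop
vertex -0.558 1.553 -1.562
vertex -1.522 3.641 -0.125
vertex -2.25 2.045 -1.107
endloop
endfacet
facet normal -0.930 0.270 0.250
outer loop
vertex -2.25 2.045 -1.107
vertex -1.642 4.627 -1.638
vertex -2.37 3.031 -2.62
endloop
endfacet
facet normal -0.362 -0.794 -0.489
outer loop
vertex -2.37 3.031 -2.62
vertex -0.558 1.553 -1.562
vertex -2.25 2.045 -1.107
endloop
endfacet
facet normal 0.362 0.794 0.489
outer loop
vertex -1.522 3.641 -0.125
vertex 0.05 4.135 -2.093
vertex -1.642 4.627 -1.638
endloop
endfacet
facet normal 0.066 -0.545 0.836
outer loop
vertex 0.17 3.149 -0.58
vertex -1.522 3.641 -0.125
vertex -0.558 1.553 -1.562
endloop
endfacet
facet normal 0.362 0.794 0.489
outer loop
vertex 0.17 3.149 -0.58
vertex 0.05 4.135 -2.093
vertex -1.522 3.641 -0.125
endloop
endfacet
facet normal -0.066 0.545 -0.836
outer loop
vertex -1.642 4.627 -1.638
vertex 0.05 4.135 -2.093
vertex -2.37 3.031 -2.62
endloop
endfacet
facet normal -0.362 -0.794 -0.489
outer loop
vertex -0.678 2.539 -3.075
vertex -0.558 1.553 -1.562
vertex -2.37 3.031 -2.62
endloop
endfacet
facet normal -0.066 0.545 -0.836
outer loop
vertex -2.37 3.031 -2.62
vertex 0.05 4.135 -2.093
vertex -0.678 2.539 -3.075
endloop
endfacet
facet normal 0.930 -0.270 -0.250
outer loop
vertex -0.678 2.539 -3.075
vertex 0.17 3.149 -0.58
vertex -0.558 1.553 -1.562
endloop
endfacet
facet normal 0.930 -0.270 -0.250
outer loop
vertex 0.05 4.135 -2.093
vertex 0.17 3.149 -0.58
vertex -0.678 2.539 -3.075
endloop
endfacet
facet normal -0.899 0.415 -0.140
outer loop
vertex -2.947 -3.502 2.95
vertex -2.43 -2.365 3.0
vertex -2.772 -3.529 1.743
endloop
endfacet
facet normal -0.413 -0.910 -0.040
outer loop
vertex -1.63 -4.055 1.92
vertex -2.947 -3.502 2.95
vertex -2.772 -3.529 1.743
endloop
endfacet
facet normal -0.899 0.415 -0.140
outer loop
vertex -2.772 -3.529 1.743
vertex -2.43 -2.365 3.0
vertex -2.255 -2.392 1.793
endloop
endfacet
facet normal 0.143 -0.022 -0.989
outer loop
vertex -2.255 -2.392 1.793
vertex -1.63 -4.055 1.92
vertex -2.772 -3.529 1.743
endloop
endfacet
facet normal -0.143 0.022 0.989
outer loop
vertex -2.947 -3.502 2.95
vertex -1.288 -2.891 3.177
vertex -2.43 -2.365 3.0
endloop
endfacet
facet normal -0.413 -0.910 -0.040
outer loop
vertex -1.805 -4.028 3.127
vertex -2.947 -3.502 2.95
vertex -1.63 -4.055 1.92
endloop
endfacet
facet normal -0.143 0.022 0.989
outer loop
vertex -1.805 -4.028 3.127
vertex -1.288 -2.891 3.177
vertex -2.947 -3.502 2.95
endloop
endfacet
facet normal 0.413 0.910 0.040
outer loop
vertex -2.43 -2.365 3.0
vertex -1.288 -2.891 3.177
vertex -2.255 -2.392 1.793
endloop
endfacet
facet normal 0.143 -0.022 -0.989
outer loop
vertex -1.113 -2.918 1.97
vertex -1.63 -4.055 1.92
vertex -2.255 -2.392 1.793
endloop
endfacet
facet normal 0.413 0.910 0.040
outer loop
vertex -2.255 -2.392 1.793
vertex -1.288 -2.891 3.177
vertex -1.113 -2.918 1.97
endloop
endfacet
facet normal 0.899 -0.415 0.140
outer loop
vertex -1.113 -2.918 1.97
vertex -1.805 -4.028 3.127
vertex -1.63 -4.055 1.92
endloop
endfacet
facet normal 0.899 -0.415 0.140
outer loop
vertex -1.288 -2.891 3.177
vertex -1.805 -4.028 3.127
vertex -1.113 -2.918 1.97
endloop
endfacet

endsolid
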